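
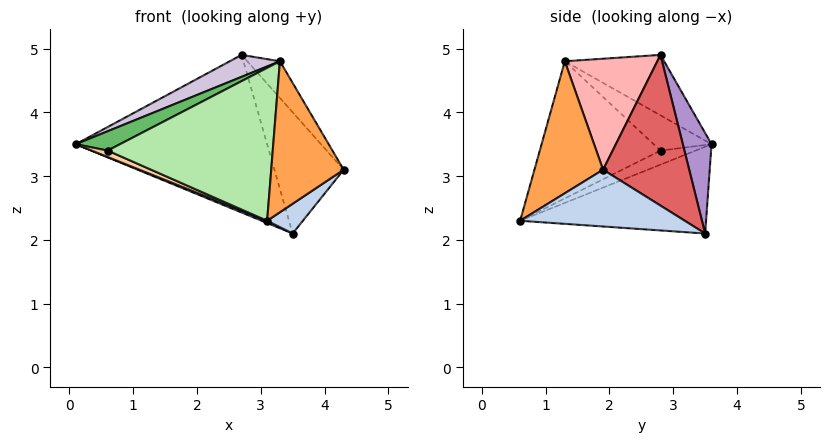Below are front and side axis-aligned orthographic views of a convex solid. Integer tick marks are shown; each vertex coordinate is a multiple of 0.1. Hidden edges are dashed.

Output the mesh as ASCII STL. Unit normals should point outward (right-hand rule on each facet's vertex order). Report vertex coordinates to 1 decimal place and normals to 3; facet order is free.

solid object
 facet normal -0.381 -0.011 -0.925
  outer loop
   vertex 3.5 3.5 2.1
   vertex 3.1 0.6 2.3
   vertex 0.1 3.6 3.5
  endloop
 endfacet
 facet normal 0.650 -0.141 -0.746
  outer loop
   vertex 3.5 3.5 2.1
   vertex 4.3 1.9 3.1
   vertex 3.1 0.6 2.3
  endloop
 endfacet
 facet normal 0.680 -0.718 0.147
  outer loop
   vertex 3.3 1.3 4.8
   vertex 3.1 0.6 2.3
   vertex 4.3 1.9 3.1
  endloop
 endfacet
 facet normal -0.571 -0.260 -0.779
  outer loop
   vertex 0.6 2.8 3.4
   vertex 0.1 3.6 3.5
   vertex 3.1 0.6 2.3
  endloop
 endfacet
 facet normal -0.596 -0.455 0.662
  outer loop
   vertex 0.6 2.8 3.4
   vertex 3.3 1.3 4.8
   vertex 0.1 3.6 3.5
  endloop
 endfacet
 facet normal -0.569 -0.779 0.264
  outer loop
   vertex 0.6 2.8 3.4
   vertex 3.1 0.6 2.3
   vertex 3.3 1.3 4.8
  endloop
 endfacet
 facet normal 0.729 0.586 0.355
  outer loop
   vertex 2.7 2.8 4.9
   vertex 4.3 1.9 3.1
   vertex 3.5 3.5 2.1
  endloop
 endfacet
 facet normal 0.783 0.276 0.558
  outer loop
   vertex 2.7 2.8 4.9
   vertex 3.3 1.3 4.8
   vertex 4.3 1.9 3.1
  endloop
 endfacet
 facet normal 0.142 0.950 0.278
  outer loop
   vertex 2.7 2.8 4.9
   vertex 3.5 3.5 2.1
   vertex 0.1 3.6 3.5
  endloop
 endfacet
 facet normal -0.519 -0.262 0.814
  outer loop
   vertex 2.7 2.8 4.9
   vertex 0.1 3.6 3.5
   vertex 3.3 1.3 4.8
  endloop
 endfacet
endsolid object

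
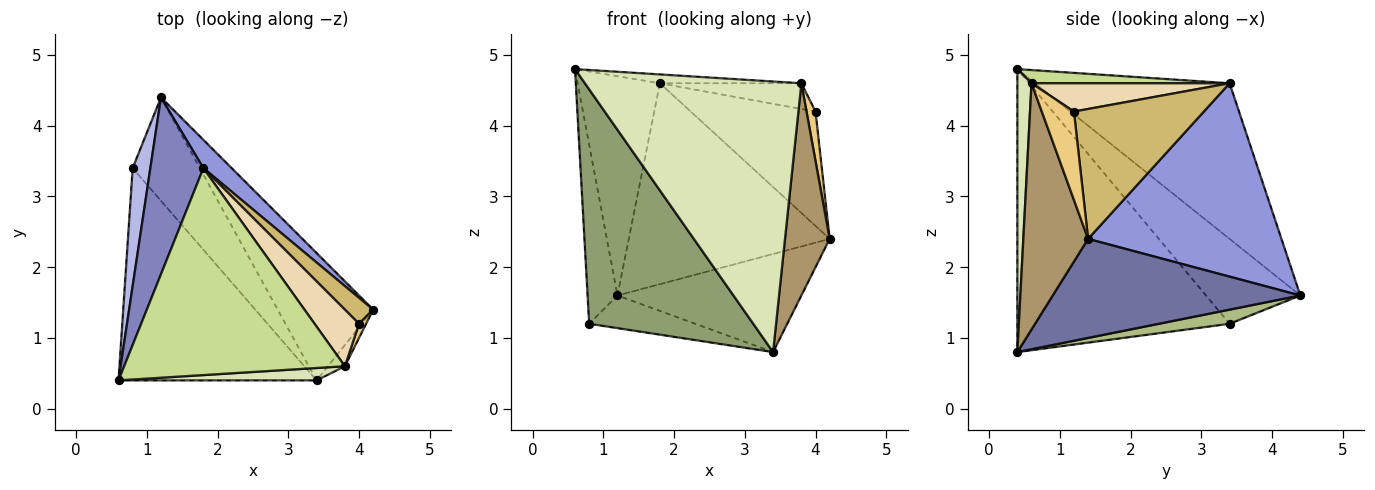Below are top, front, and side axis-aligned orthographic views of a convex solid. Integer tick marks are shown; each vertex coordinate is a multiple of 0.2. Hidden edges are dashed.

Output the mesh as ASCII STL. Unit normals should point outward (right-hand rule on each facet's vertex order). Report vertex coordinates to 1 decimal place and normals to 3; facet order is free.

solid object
 facet normal 0.635 0.472 -0.612
  outer loop
   vertex 3.4 0.4 0.8
   vertex 1.2 4.4 1.6
   vertex 4.2 1.4 2.4
  endloop
 endfacet
 facet normal -0.879 0.371 0.300
  outer loop
   vertex 1.8 3.4 4.6
   vertex 1.2 4.4 1.6
   vertex 0.6 0.4 4.8
  endloop
 endfacet
 facet normal 0.690 0.717 0.101
  outer loop
   vertex 1.8 3.4 4.6
   vertex 4.2 1.4 2.4
   vertex 1.2 4.4 1.6
  endloop
 endfacet
 facet normal -0.935 0.296 0.195
  outer loop
   vertex 0.8 3.4 1.2
   vertex 0.6 0.4 4.8
   vertex 1.2 4.4 1.6
  endloop
 endfacet
 facet normal -0.692 -0.535 -0.484
  outer loop
   vertex 0.8 3.4 1.2
   vertex 3.4 0.4 0.8
   vertex 0.6 0.4 4.8
  endloop
 endfacet
 facet normal 0.197 0.295 -0.935
  outer loop
   vertex 0.8 3.4 1.2
   vertex 1.2 4.4 1.6
   vertex 3.4 0.4 0.8
  endloop
 endfacet
 facet normal 0.060 0.043 0.997
  outer loop
   vertex 3.8 0.6 4.6
   vertex 1.8 3.4 4.6
   vertex 0.6 0.4 4.8
  endloop
 endfacet
 facet normal 0.065 -0.997 0.046
  outer loop
   vertex 3.8 0.6 4.6
   vertex 0.6 0.4 4.8
   vertex 3.4 0.4 0.8
  endloop
 endfacet
 facet normal 0.822 -0.567 -0.057
  outer loop
   vertex 3.8 0.6 4.6
   vertex 3.4 0.4 0.8
   vertex 4.2 1.4 2.4
  endloop
 endfacet
 facet normal 0.713 0.684 0.155
  outer loop
   vertex 4.0 1.2 4.2
   vertex 4.2 1.4 2.4
   vertex 1.8 3.4 4.6
  endloop
 endfacet
 facet normal 0.960 -0.269 0.077
  outer loop
   vertex 4.0 1.2 4.2
   vertex 3.8 0.6 4.6
   vertex 4.2 1.4 2.4
  endloop
 endfacet
 facet normal 0.501 0.358 0.788
  outer loop
   vertex 4.0 1.2 4.2
   vertex 1.8 3.4 4.6
   vertex 3.8 0.6 4.6
  endloop
 endfacet
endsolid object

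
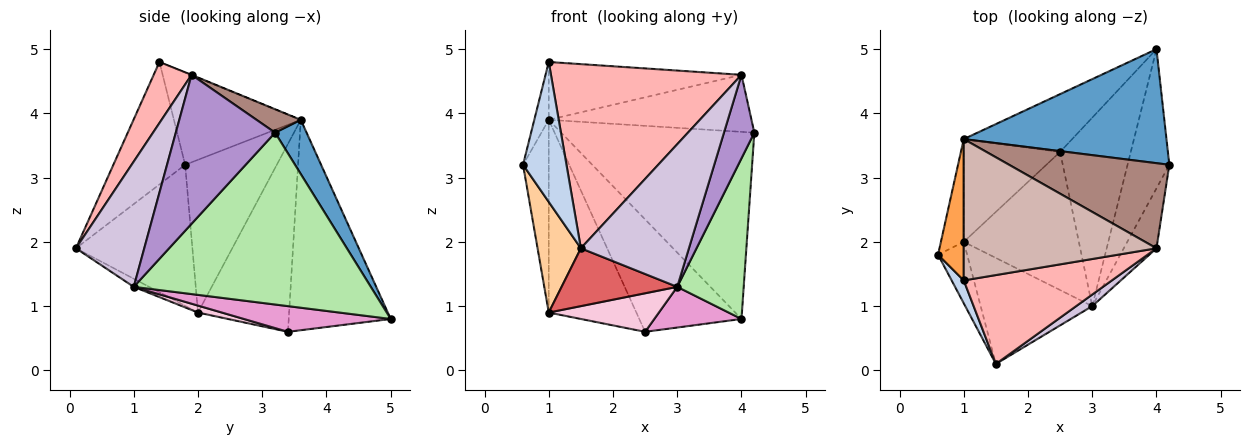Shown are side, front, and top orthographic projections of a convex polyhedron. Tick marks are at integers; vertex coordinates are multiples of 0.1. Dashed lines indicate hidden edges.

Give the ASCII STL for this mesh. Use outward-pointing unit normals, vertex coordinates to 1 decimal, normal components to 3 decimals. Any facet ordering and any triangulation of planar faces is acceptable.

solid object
 facet normal 0.138 0.846 0.515
  outer loop
   vertex 1.0 3.6 3.9
   vertex 4.2 3.2 3.7
   vertex 4.0 5.0 0.8
  endloop
 endfacet
 facet normal -0.853 -0.516 0.084
  outer loop
   vertex 1.0 1.4 4.8
   vertex 0.6 1.8 3.2
   vertex 1.5 0.1 1.9
  endloop
 endfacet
 facet normal -0.958 0.109 0.267
  outer loop
   vertex 1.0 1.4 4.8
   vertex 1.0 3.6 3.9
   vertex 0.6 1.8 3.2
  endloop
 endfacet
 facet normal -0.920 -0.342 -0.190
  outer loop
   vertex 1.0 2.0 0.9
   vertex 1.5 0.1 1.9
   vertex 0.6 1.8 3.2
  endloop
 endfacet
 facet normal -0.953 0.267 -0.143
  outer loop
   vertex 1.0 2.0 0.9
   vertex 0.6 1.8 3.2
   vertex 1.0 3.6 3.9
  endloop
 endfacet
 facet normal 0.938 -0.263 -0.228
  outer loop
   vertex 3.0 1.0 1.3
   vertex 4.0 5.0 0.8
   vertex 4.2 3.2 3.7
  endloop
 endfacet
 facet normal -0.064 -0.478 -0.876
  outer loop
   vertex 3.0 1.0 1.3
   vertex 1.5 0.1 1.9
   vertex 1.0 2.0 0.9
  endloop
 endfacet
 facet normal 0.176 -0.887 0.428
  outer loop
   vertex 4.0 1.9 4.6
   vertex 1.0 1.4 4.8
   vertex 1.5 0.1 1.9
  endloop
 endfacet
 facet normal 0.936 -0.286 -0.206
  outer loop
   vertex 4.0 1.9 4.6
   vertex 3.0 1.0 1.3
   vertex 4.2 3.2 3.7
  endloop
 endfacet
 facet normal 0.533 -0.843 0.068
  outer loop
   vertex 4.0 1.9 4.6
   vertex 1.5 0.1 1.9
   vertex 3.0 1.0 1.3
  endloop
 endfacet
 facet normal 0.121 0.552 0.825
  outer loop
   vertex 4.0 1.9 4.6
   vertex 4.2 3.2 3.7
   vertex 1.0 3.6 3.9
  endloop
 endfacet
 facet normal -0.001 0.379 0.926
  outer loop
   vertex 4.0 1.9 4.6
   vertex 1.0 3.6 3.9
   vertex 1.0 1.4 4.8
  endloop
 endfacet
 facet normal 0.335 -0.199 -0.921
  outer loop
   vertex 2.5 3.4 0.6
   vertex 4.0 5.0 0.8
   vertex 3.0 1.0 1.3
  endloop
 endfacet
 facet normal 0.058 -0.268 -0.962
  outer loop
   vertex 2.5 3.4 0.6
   vertex 3.0 1.0 1.3
   vertex 1.0 2.0 0.9
  endloop
 endfacet
 facet normal -0.664 0.665 -0.342
  outer loop
   vertex 2.5 3.4 0.6
   vertex 1.0 3.6 3.9
   vertex 4.0 5.0 0.8
  endloop
 endfacet
 facet normal -0.676 0.650 -0.347
  outer loop
   vertex 2.5 3.4 0.6
   vertex 1.0 2.0 0.9
   vertex 1.0 3.6 3.9
  endloop
 endfacet
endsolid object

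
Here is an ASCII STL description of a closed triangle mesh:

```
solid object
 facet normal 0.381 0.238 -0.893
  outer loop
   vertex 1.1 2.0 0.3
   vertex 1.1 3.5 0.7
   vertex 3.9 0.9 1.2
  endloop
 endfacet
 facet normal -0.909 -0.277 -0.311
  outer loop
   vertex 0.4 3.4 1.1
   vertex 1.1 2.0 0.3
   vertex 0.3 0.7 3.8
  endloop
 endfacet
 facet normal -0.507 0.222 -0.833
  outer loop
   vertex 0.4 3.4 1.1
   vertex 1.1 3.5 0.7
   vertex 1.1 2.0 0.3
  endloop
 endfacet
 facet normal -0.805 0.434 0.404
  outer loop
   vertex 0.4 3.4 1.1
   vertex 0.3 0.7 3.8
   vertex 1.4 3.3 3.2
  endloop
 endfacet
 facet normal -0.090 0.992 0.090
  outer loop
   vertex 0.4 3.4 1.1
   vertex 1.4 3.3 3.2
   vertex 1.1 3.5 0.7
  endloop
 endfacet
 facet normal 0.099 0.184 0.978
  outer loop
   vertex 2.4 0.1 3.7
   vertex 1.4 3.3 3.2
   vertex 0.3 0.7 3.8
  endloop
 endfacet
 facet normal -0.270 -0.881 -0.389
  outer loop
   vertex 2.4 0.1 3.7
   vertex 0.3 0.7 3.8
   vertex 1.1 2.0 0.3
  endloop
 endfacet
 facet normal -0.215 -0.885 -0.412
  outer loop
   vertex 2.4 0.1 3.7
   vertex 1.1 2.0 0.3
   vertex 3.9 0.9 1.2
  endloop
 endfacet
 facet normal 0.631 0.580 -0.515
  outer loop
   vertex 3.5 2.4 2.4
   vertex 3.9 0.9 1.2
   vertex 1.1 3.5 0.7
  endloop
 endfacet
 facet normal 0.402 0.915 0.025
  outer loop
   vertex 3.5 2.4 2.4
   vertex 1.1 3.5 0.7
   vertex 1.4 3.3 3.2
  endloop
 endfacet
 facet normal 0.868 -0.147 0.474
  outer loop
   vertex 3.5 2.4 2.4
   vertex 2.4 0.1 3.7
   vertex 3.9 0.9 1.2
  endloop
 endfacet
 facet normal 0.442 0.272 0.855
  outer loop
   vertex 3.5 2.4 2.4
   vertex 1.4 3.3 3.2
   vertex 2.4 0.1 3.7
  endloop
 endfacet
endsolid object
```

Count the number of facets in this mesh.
12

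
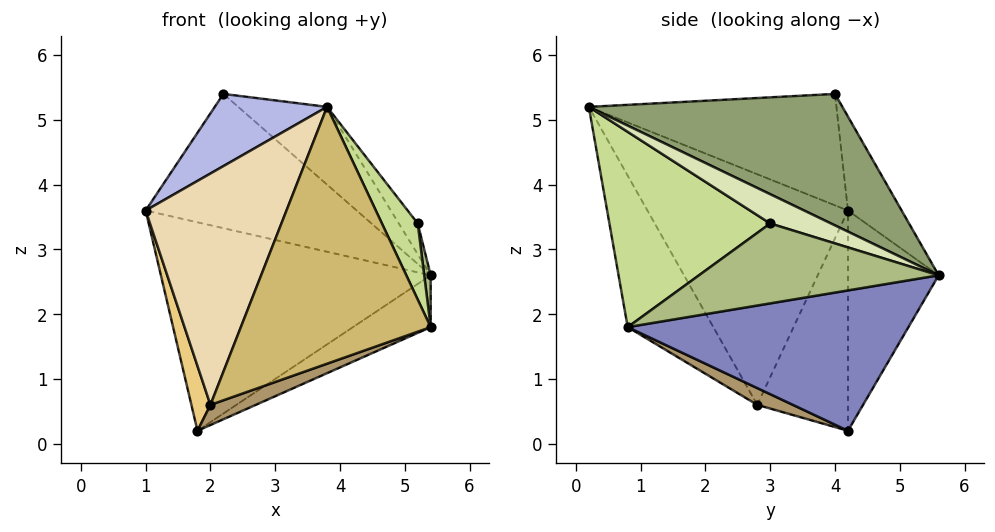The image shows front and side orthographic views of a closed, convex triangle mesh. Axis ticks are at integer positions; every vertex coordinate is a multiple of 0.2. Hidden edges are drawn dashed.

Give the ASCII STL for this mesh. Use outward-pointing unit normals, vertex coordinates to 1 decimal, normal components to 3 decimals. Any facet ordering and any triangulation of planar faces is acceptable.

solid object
 facet normal -0.318 0.945 -0.075
  outer loop
   vertex 1.8 4.2 0.2
   vertex 1.0 4.2 3.6
   vertex 5.4 5.6 2.6
  endloop
 endfacet
 facet normal 0.510 0.141 -0.848
  outer loop
   vertex 1.8 4.2 0.2
   vertex 5.4 5.6 2.6
   vertex 5.4 0.8 1.8
  endloop
 endfacet
 facet normal -0.238 0.935 0.262
  outer loop
   vertex 2.2 4.0 5.4
   vertex 5.4 5.6 2.6
   vertex 1.0 4.2 3.6
  endloop
 endfacet
 facet normal -0.794 -0.360 0.489
  outer loop
   vertex 2.2 4.0 5.4
   vertex 1.0 4.2 3.6
   vertex 3.8 0.2 5.2
  endloop
 endfacet
 facet normal 0.585 0.205 0.785
  outer loop
   vertex 2.2 4.0 5.4
   vertex 3.8 0.2 5.2
   vertex 5.4 5.6 2.6
  endloop
 endfacet
 facet normal 0.987 -0.027 0.160
  outer loop
   vertex 5.2 3.0 3.4
   vertex 5.4 0.8 1.8
   vertex 5.4 5.6 2.6
  endloop
 endfacet
 facet normal 0.900 -0.200 0.388
  outer loop
   vertex 5.2 3.0 3.4
   vertex 3.8 0.2 5.2
   vertex 5.4 0.8 1.8
  endloop
 endfacet
 facet normal 0.610 0.190 0.770
  outer loop
   vertex 5.2 3.0 3.4
   vertex 5.4 5.6 2.6
   vertex 3.8 0.2 5.2
  endloop
 endfacet
 facet normal 0.192 -0.244 -0.951
  outer loop
   vertex 2.0 2.8 0.6
   vertex 1.8 4.2 0.2
   vertex 5.4 0.8 1.8
  endloop
 endfacet
 facet normal -0.388 -0.859 -0.334
  outer loop
   vertex 2.0 2.8 0.6
   vertex 5.4 0.8 1.8
   vertex 3.8 0.2 5.2
  endloop
 endfacet
 facet normal -0.954 -0.200 -0.224
  outer loop
   vertex 2.0 2.8 0.6
   vertex 1.0 4.2 3.6
   vertex 1.8 4.2 0.2
  endloop
 endfacet
 facet normal -0.818 -0.575 -0.005
  outer loop
   vertex 2.0 2.8 0.6
   vertex 3.8 0.2 5.2
   vertex 1.0 4.2 3.6
  endloop
 endfacet
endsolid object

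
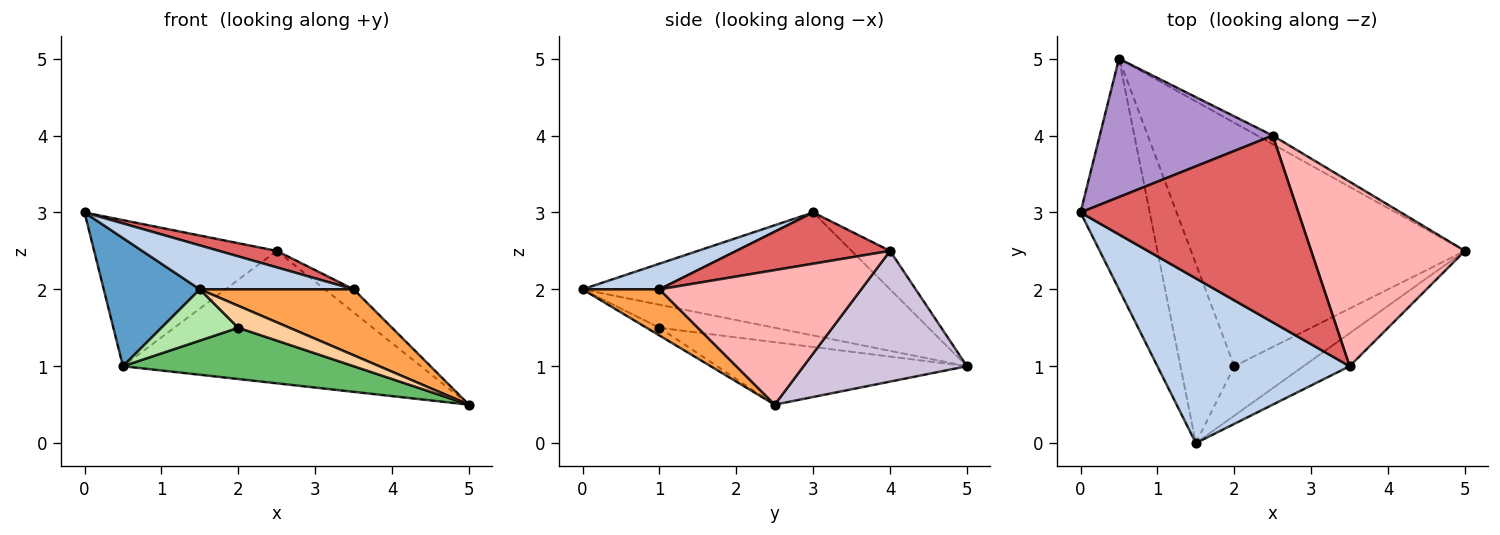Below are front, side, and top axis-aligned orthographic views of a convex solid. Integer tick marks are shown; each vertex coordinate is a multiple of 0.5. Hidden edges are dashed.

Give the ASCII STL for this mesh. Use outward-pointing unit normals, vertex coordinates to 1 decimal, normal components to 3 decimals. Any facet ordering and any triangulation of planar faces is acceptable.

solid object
 facet normal -0.841 -0.263 -0.473
  outer loop
   vertex 0.5 5.0 1.0
   vertex 1.5 0.0 2.0
   vertex 0.0 3.0 3.0
  endloop
 endfacet
 facet normal 0.128 -0.256 0.958
  outer loop
   vertex 3.5 1.0 2.0
   vertex 0.0 3.0 3.0
   vertex 1.5 0.0 2.0
  endloop
 endfacet
 facet normal 0.408 -0.816 -0.408
  outer loop
   vertex 3.5 1.0 2.0
   vertex 1.5 0.0 2.0
   vertex 5.0 2.5 0.5
  endloop
 endfacet
 facet normal -0.101 -0.404 -0.909
  outer loop
   vertex 2.0 1.0 1.5
   vertex 5.0 2.5 0.5
   vertex 1.5 0.0 2.0
  endloop
 endfacet
 facet normal -0.218 -0.201 -0.955
  outer loop
   vertex 2.0 1.0 1.5
   vertex 0.5 5.0 1.0
   vertex 5.0 2.5 0.5
  endloop
 endfacet
 facet normal -0.381 -0.254 -0.889
  outer loop
   vertex 2.0 1.0 1.5
   vertex 1.5 0.0 2.0
   vertex 0.5 5.0 1.0
  endloop
 endfacet
 facet normal 0.228 -0.086 0.970
  outer loop
   vertex 2.5 4.0 2.5
   vertex 0.0 3.0 3.0
   vertex 3.5 1.0 2.0
  endloop
 endfacet
 facet normal 0.656 0.094 0.749
  outer loop
   vertex 2.5 4.0 2.5
   vertex 3.5 1.0 2.0
   vertex 5.0 2.5 0.5
  endloop
 endfacet
 facet normal -0.151 0.718 0.680
  outer loop
   vertex 2.5 4.0 2.5
   vertex 0.5 5.0 1.0
   vertex 0.0 3.0 3.0
  endloop
 endfacet
 facet normal 0.480 0.875 -0.056
  outer loop
   vertex 2.5 4.0 2.5
   vertex 5.0 2.5 0.5
   vertex 0.5 5.0 1.0
  endloop
 endfacet
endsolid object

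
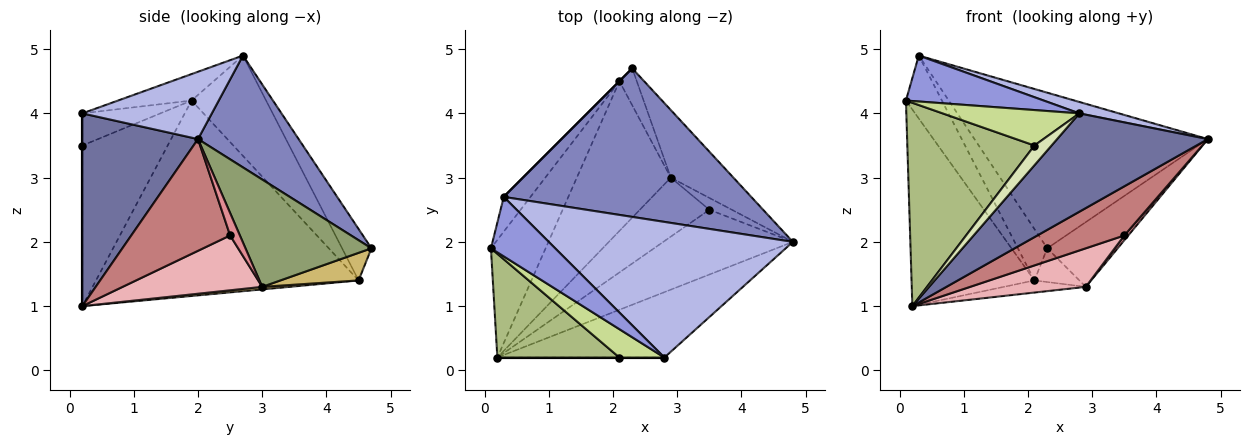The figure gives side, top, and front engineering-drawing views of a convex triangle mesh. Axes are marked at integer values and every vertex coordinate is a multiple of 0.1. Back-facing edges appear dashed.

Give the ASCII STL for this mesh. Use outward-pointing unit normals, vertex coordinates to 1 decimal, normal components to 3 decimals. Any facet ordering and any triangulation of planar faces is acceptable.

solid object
 facet normal 0.538 -0.702 -0.467
  outer loop
   vertex 2.8 0.2 4.0
   vertex 0.2 0.2 1.0
   vertex 4.8 2.0 3.6
  endloop
 endfacet
 facet normal 0.298 0.691 0.659
  outer loop
   vertex 0.3 2.7 4.9
   vertex 4.8 2.0 3.6
   vertex 2.3 4.7 1.9
  endloop
 endfacet
 facet normal -0.310 -0.581 0.753
  outer loop
   vertex 0.3 2.7 4.9
   vertex 0.1 1.9 4.2
   vertex 2.8 0.2 4.0
  endloop
 endfacet
 facet normal 0.265 -0.081 0.961
  outer loop
   vertex 0.3 2.7 4.9
   vertex 2.8 0.2 4.0
   vertex 4.8 2.0 3.6
  endloop
 endfacet
 facet normal 0.778 0.435 -0.454
  outer loop
   vertex 2.9 3.0 1.3
   vertex 2.3 4.7 1.9
   vertex 4.8 2.0 3.6
  endloop
 endfacet
 facet normal -0.513 -0.764 0.390
  outer loop
   vertex 2.1 0.2 3.5
   vertex 0.1 1.9 4.2
   vertex 0.2 0.2 1.0
  endloop
 endfacet
 facet normal -0.407 -0.714 0.570
  outer loop
   vertex 2.1 0.2 3.5
   vertex 2.8 0.2 4.0
   vertex 0.1 1.9 4.2
  endloop
 endfacet
 facet normal 0.000 -1.000 0.000
  outer loop
   vertex 2.1 0.2 3.5
   vertex 0.2 0.2 1.0
   vertex 2.8 0.2 4.0
  endloop
 endfacet
 facet normal -0.707 0.707 0.000
  outer loop
   vertex 2.1 4.5 1.4
   vertex 0.3 2.7 4.9
   vertex 2.3 4.7 1.9
  endloop
 endfacet
 facet normal 0.761 0.438 -0.479
  outer loop
   vertex 2.1 4.5 1.4
   vertex 2.3 4.7 1.9
   vertex 2.9 3.0 1.3
  endloop
 endfacet
 facet normal 0.027 0.081 -0.996
  outer loop
   vertex 2.1 4.5 1.4
   vertex 2.9 3.0 1.3
   vertex 0.2 0.2 1.0
  endloop
 endfacet
 facet normal -0.878 0.411 -0.246
  outer loop
   vertex 2.1 4.5 1.4
   vertex 0.2 0.2 1.0
   vertex 0.1 1.9 4.2
  endloop
 endfacet
 facet normal -0.876 0.423 -0.233
  outer loop
   vertex 2.1 4.5 1.4
   vertex 0.1 1.9 4.2
   vertex 0.3 2.7 4.9
  endloop
 endfacet
 facet normal 0.566 -0.498 -0.657
  outer loop
   vertex 3.5 2.5 2.1
   vertex 4.8 2.0 3.6
   vertex 0.2 0.2 1.0
  endloop
 endfacet
 facet normal 0.680 -0.272 -0.680
  outer loop
   vertex 3.5 2.5 2.1
   vertex 2.9 3.0 1.3
   vertex 4.8 2.0 3.6
  endloop
 endfacet
 facet normal 0.551 -0.456 -0.699
  outer loop
   vertex 3.5 2.5 2.1
   vertex 0.2 0.2 1.0
   vertex 2.9 3.0 1.3
  endloop
 endfacet
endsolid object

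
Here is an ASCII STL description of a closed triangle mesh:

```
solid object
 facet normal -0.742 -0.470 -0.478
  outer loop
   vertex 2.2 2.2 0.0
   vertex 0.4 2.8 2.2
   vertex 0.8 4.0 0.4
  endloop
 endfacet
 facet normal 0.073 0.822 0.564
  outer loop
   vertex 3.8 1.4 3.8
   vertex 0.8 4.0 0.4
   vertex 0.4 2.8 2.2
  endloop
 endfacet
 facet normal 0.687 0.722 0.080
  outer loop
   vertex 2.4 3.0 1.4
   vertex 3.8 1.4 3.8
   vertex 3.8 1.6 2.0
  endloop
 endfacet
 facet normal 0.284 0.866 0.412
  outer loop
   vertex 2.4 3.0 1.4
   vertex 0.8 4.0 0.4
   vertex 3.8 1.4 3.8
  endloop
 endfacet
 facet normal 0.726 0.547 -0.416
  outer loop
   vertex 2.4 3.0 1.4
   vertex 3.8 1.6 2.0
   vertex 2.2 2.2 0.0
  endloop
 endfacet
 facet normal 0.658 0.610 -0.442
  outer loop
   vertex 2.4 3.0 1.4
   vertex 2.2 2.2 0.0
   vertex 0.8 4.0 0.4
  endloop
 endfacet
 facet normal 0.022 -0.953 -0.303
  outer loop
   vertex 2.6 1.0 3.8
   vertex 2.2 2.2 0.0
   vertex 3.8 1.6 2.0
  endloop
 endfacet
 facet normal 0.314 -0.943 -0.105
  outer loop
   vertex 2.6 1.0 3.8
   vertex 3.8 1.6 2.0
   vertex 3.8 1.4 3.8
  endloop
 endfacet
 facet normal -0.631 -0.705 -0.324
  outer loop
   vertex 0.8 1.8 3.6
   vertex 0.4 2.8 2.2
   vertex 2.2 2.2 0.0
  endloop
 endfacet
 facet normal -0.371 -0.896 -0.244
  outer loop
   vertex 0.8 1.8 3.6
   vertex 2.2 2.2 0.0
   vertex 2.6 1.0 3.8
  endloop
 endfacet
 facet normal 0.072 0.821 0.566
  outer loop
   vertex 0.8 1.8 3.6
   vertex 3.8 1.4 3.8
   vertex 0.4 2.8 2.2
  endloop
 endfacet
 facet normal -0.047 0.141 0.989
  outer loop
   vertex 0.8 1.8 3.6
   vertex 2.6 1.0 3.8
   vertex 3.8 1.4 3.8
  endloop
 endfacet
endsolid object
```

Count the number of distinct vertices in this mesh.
8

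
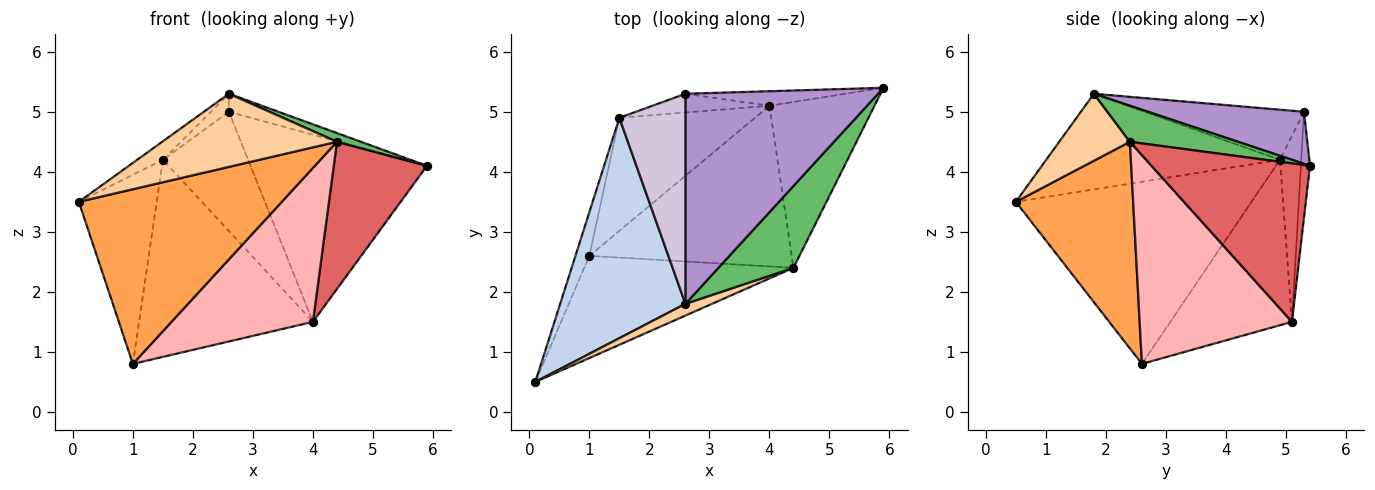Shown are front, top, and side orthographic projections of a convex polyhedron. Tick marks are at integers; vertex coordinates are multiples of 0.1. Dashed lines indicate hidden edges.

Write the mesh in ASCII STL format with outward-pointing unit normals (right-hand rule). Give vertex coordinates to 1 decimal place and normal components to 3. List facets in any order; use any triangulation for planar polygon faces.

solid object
 facet normal -0.947 0.313 -0.072
  outer loop
   vertex 1.5 4.9 4.2
   vertex 1.0 2.6 0.8
   vertex 0.1 0.5 3.5
  endloop
 endfacet
 facet normal -0.606 0.067 0.793
  outer loop
   vertex 1.5 4.9 4.2
   vertex 0.1 0.5 3.5
   vertex 2.6 1.8 5.3
  endloop
 endfacet
 facet normal 0.446 -0.772 -0.452
  outer loop
   vertex 4.4 2.4 4.5
   vertex 0.1 0.5 3.5
   vertex 1.0 2.6 0.8
  endloop
 endfacet
 facet normal 0.371 -0.917 0.147
  outer loop
   vertex 4.4 2.4 4.5
   vertex 2.6 1.8 5.3
   vertex 0.1 0.5 3.5
  endloop
 endfacet
 facet normal 0.431 -0.096 0.897
  outer loop
   vertex 4.4 2.4 4.5
   vertex 5.9 5.4 4.1
   vertex 2.6 1.8 5.3
  endloop
 endfacet
 facet normal -0.519 0.742 -0.425
  outer loop
   vertex 4.0 5.1 1.5
   vertex 1.0 2.6 0.8
   vertex 1.5 4.9 4.2
  endloop
 endfacet
 facet normal 0.748 -0.440 -0.496
  outer loop
   vertex 4.0 5.1 1.5
   vertex 5.9 5.4 4.1
   vertex 4.4 2.4 4.5
  endloop
 endfacet
 facet normal 0.597 -0.555 -0.579
  outer loop
   vertex 4.0 5.1 1.5
   vertex 4.4 2.4 4.5
   vertex 1.0 2.6 0.8
  endloop
 endfacet
 facet normal 0.260 0.082 0.962
  outer loop
   vertex 2.6 5.3 5.0
   vertex 2.6 1.8 5.3
   vertex 5.9 5.4 4.1
  endloop
 endfacet
 facet normal -0.603 0.068 0.795
  outer loop
   vertex 2.6 5.3 5.0
   vertex 1.5 4.9 4.2
   vertex 2.6 1.8 5.3
  endloop
 endfacet
 facet normal -0.051 0.996 -0.077
  outer loop
   vertex 2.6 5.3 5.0
   vertex 5.9 5.4 4.1
   vertex 4.0 5.1 1.5
  endloop
 endfacet
 facet normal -0.239 0.959 -0.151
  outer loop
   vertex 2.6 5.3 5.0
   vertex 4.0 5.1 1.5
   vertex 1.5 4.9 4.2
  endloop
 endfacet
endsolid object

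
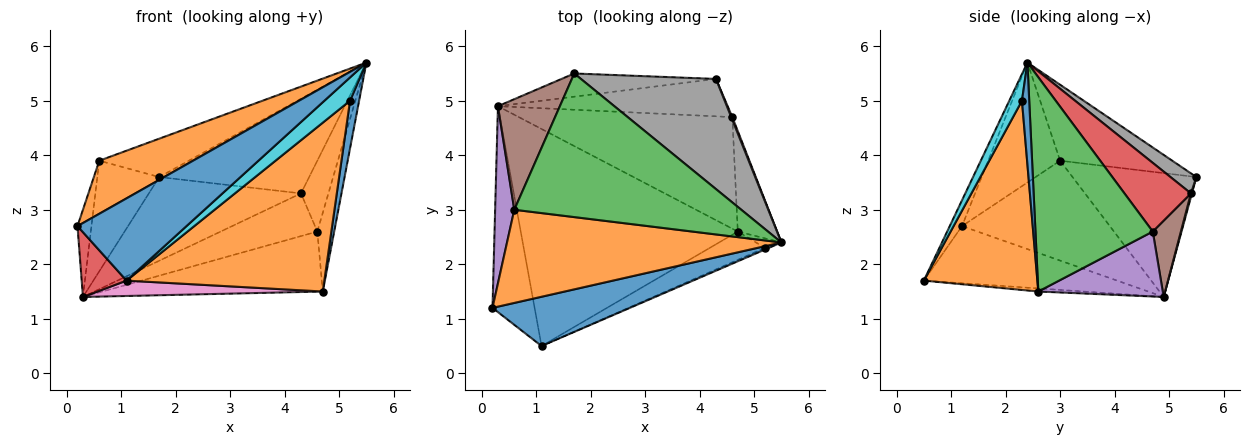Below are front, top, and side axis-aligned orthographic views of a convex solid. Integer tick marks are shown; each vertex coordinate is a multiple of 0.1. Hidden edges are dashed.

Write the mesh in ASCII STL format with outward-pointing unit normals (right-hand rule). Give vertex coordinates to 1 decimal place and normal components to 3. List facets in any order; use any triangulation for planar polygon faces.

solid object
 facet normal -0.096 -0.854 0.511
  outer loop
   vertex 1.1 0.5 1.7
   vertex 5.5 2.4 5.7
   vertex 0.2 1.2 2.7
  endloop
 endfacet
 facet normal -0.355 -0.463 0.812
  outer loop
   vertex 0.6 3.0 3.9
   vertex 0.2 1.2 2.7
   vertex 5.5 2.4 5.7
  endloop
 endfacet
 facet normal -0.308 0.246 0.919
  outer loop
   vertex 0.6 3.0 3.9
   vertex 5.5 2.4 5.7
   vertex 1.7 5.5 3.6
  endloop
 endfacet
 facet normal -0.791 -0.184 -0.583
  outer loop
   vertex 0.3 4.9 1.4
   vertex 1.1 0.5 1.7
   vertex 0.2 1.2 2.7
  endloop
 endfacet
 facet normal -0.978 0.092 0.188
  outer loop
   vertex 0.3 4.9 1.4
   vertex 0.2 1.2 2.7
   vertex 0.6 3.0 3.9
  endloop
 endfacet
 facet normal -0.816 0.408 0.408
  outer loop
   vertex 0.3 4.9 1.4
   vertex 0.6 3.0 3.9
   vertex 1.7 5.5 3.6
  endloop
 endfacet
 facet normal -0.014 -0.071 -0.997
  outer loop
   vertex 0.3 4.9 1.4
   vertex 4.7 2.6 1.5
   vertex 1.1 0.5 1.7
  endloop
 endfacet
 facet normal 0.112 0.648 0.754
  outer loop
   vertex 4.3 5.4 3.3
   vertex 1.7 5.5 3.6
   vertex 5.5 2.4 5.7
  endloop
 endfacet
 facet normal 0.006 0.964 -0.267
  outer loop
   vertex 4.3 5.4 3.3
   vertex 0.3 4.9 1.4
   vertex 1.7 5.5 3.6
  endloop
 endfacet
 facet normal 0.443 -0.895 -0.062
  outer loop
   vertex 5.2 2.3 5.0
   vertex 5.5 2.4 5.7
   vertex 1.1 0.5 1.7
  endloop
 endfacet
 facet normal 0.617 -0.772 -0.154
  outer loop
   vertex 5.2 2.3 5.0
   vertex 4.7 2.6 1.5
   vertex 5.5 2.4 5.7
  endloop
 endfacet
 facet normal 0.493 -0.858 -0.144
  outer loop
   vertex 5.2 2.3 5.0
   vertex 1.1 0.5 1.7
   vertex 4.7 2.6 1.5
  endloop
 endfacet
 facet normal 0.974 0.140 -0.179
  outer loop
   vertex 4.6 4.7 2.6
   vertex 5.5 2.4 5.7
   vertex 4.7 2.6 1.5
  endloop
 endfacet
 facet normal 0.924 0.381 0.015
  outer loop
   vertex 4.6 4.7 2.6
   vertex 4.3 5.4 3.3
   vertex 5.5 2.4 5.7
  endloop
 endfacet
 facet normal 0.259 0.458 -0.851
  outer loop
   vertex 4.6 4.7 2.6
   vertex 4.7 2.6 1.5
   vertex 0.3 4.9 1.4
  endloop
 endfacet
 facet normal 0.214 0.735 -0.643
  outer loop
   vertex 4.6 4.7 2.6
   vertex 0.3 4.9 1.4
   vertex 4.3 5.4 3.3
  endloop
 endfacet
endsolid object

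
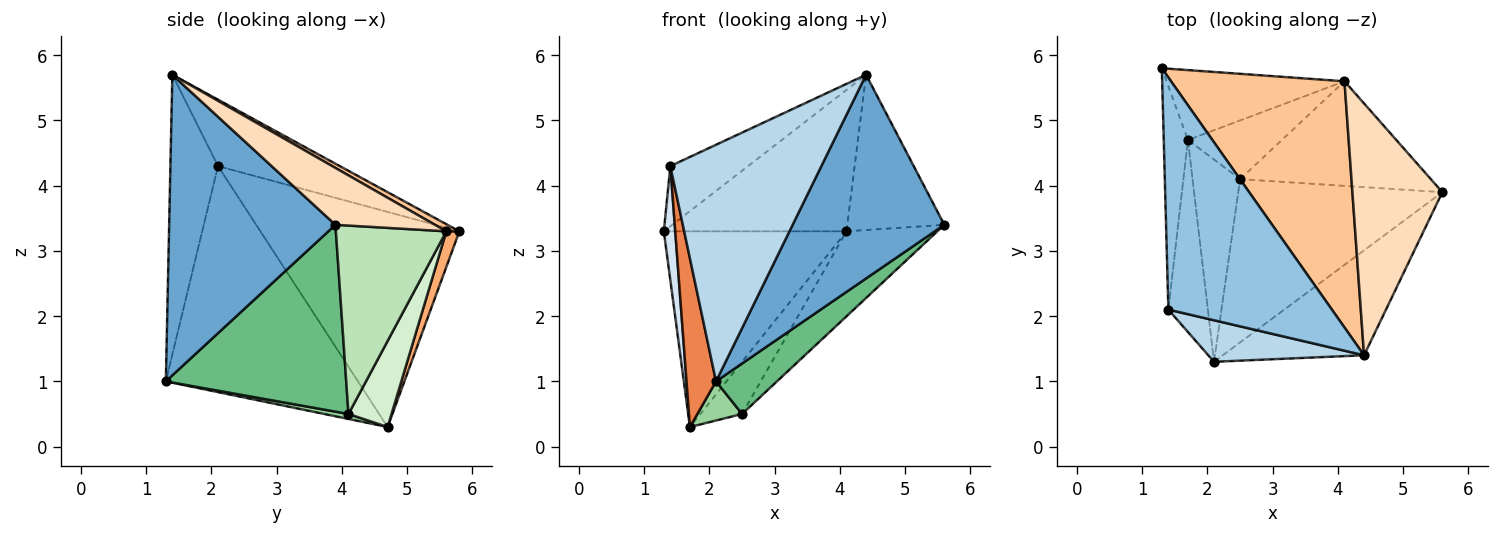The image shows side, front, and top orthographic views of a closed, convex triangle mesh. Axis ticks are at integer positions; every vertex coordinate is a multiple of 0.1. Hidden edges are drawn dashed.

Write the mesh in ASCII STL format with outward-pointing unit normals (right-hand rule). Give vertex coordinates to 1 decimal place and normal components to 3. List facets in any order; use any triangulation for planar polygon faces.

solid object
 facet normal 0.698 -0.637 -0.328
  outer loop
   vertex 4.4 1.4 5.7
   vertex 2.1 1.3 1.0
   vertex 5.6 3.9 3.4
  endloop
 endfacet
 facet normal -0.366 0.234 0.901
  outer loop
   vertex 1.4 2.1 4.3
   vertex 4.4 1.4 5.7
   vertex 1.3 5.8 3.3
  endloop
 endfacet
 facet normal -0.297 -0.941 0.165
  outer loop
   vertex 1.4 2.1 4.3
   vertex 2.1 1.3 1.0
   vertex 4.4 1.4 5.7
  endloop
 endfacet
 facet normal -0.992 -0.057 -0.111
  outer loop
   vertex 1.4 2.1 4.3
   vertex 1.3 5.8 3.3
   vertex 1.7 4.7 0.3
  endloop
 endfacet
 facet normal -0.974 -0.150 -0.170
  outer loop
   vertex 1.4 2.1 4.3
   vertex 1.7 4.7 0.3
   vertex 2.1 1.3 1.0
  endloop
 endfacet
 facet normal 0.067 0.940 -0.336
  outer loop
   vertex 4.1 5.6 3.3
   vertex 1.7 4.7 0.3
   vertex 1.3 5.8 3.3
  endloop
 endfacet
 facet normal 0.036 0.498 0.867
  outer loop
   vertex 4.1 5.6 3.3
   vertex 1.3 5.8 3.3
   vertex 4.4 1.4 5.7
  endloop
 endfacet
 facet normal 0.474 0.462 0.750
  outer loop
   vertex 4.1 5.6 3.3
   vertex 4.4 1.4 5.7
   vertex 5.6 3.9 3.4
  endloop
 endfacet
 facet normal 0.658 -0.222 -0.719
  outer loop
   vertex 2.5 4.1 0.5
   vertex 5.6 3.9 3.4
   vertex 2.1 1.3 1.0
  endloop
 endfacet
 facet normal 0.102 -0.189 -0.977
  outer loop
   vertex 2.5 4.1 0.5
   vertex 2.1 1.3 1.0
   vertex 1.7 4.7 0.3
  endloop
 endfacet
 facet normal 0.608 0.501 -0.616
  outer loop
   vertex 2.5 4.1 0.5
   vertex 4.1 5.6 3.3
   vertex 5.6 3.9 3.4
  endloop
 endfacet
 facet normal 0.565 0.548 -0.617
  outer loop
   vertex 2.5 4.1 0.5
   vertex 1.7 4.7 0.3
   vertex 4.1 5.6 3.3
  endloop
 endfacet
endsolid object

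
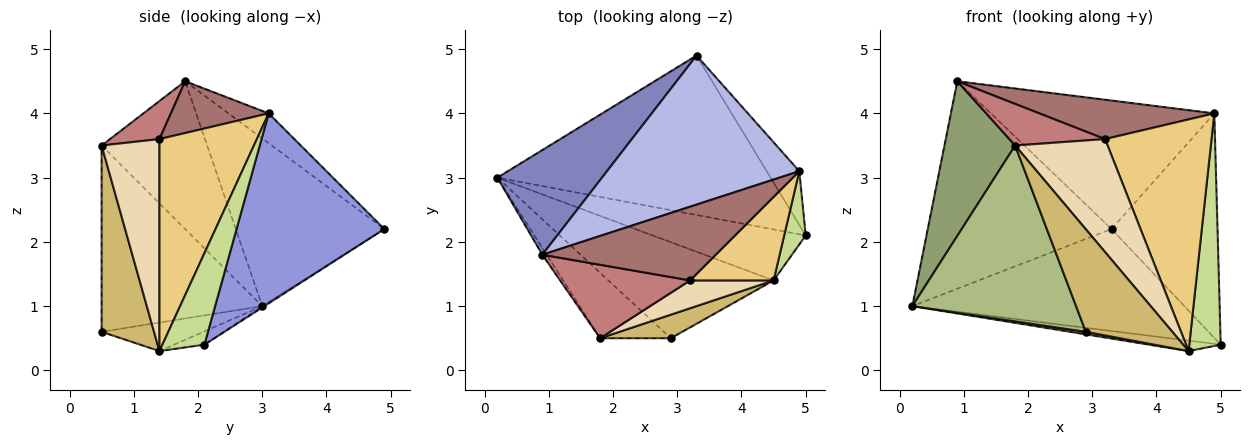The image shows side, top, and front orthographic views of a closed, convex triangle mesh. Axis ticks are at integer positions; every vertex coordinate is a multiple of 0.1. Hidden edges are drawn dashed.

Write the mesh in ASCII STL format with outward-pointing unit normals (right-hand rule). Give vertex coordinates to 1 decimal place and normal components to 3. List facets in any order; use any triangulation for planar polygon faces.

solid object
 facet normal -0.004 0.539 -0.842
  outer loop
   vertex 3.3 4.9 2.2
   vertex 5.0 2.1 0.4
   vertex 0.2 3.0 1.0
  endloop
 endfacet
 facet normal -0.585 0.724 0.365
  outer loop
   vertex 0.9 1.8 4.5
   vertex 3.3 4.9 2.2
   vertex 0.2 3.0 1.0
  endloop
 endfacet
 facet normal 0.805 0.577 -0.138
  outer loop
   vertex 4.9 3.1 4.0
   vertex 5.0 2.1 0.4
   vertex 3.3 4.9 2.2
  endloop
 endfacet
 facet normal -0.117 0.648 0.752
  outer loop
   vertex 4.9 3.1 4.0
   vertex 3.3 4.9 2.2
   vertex 0.9 1.8 4.5
  endloop
 endfacet
 facet normal -0.831 -0.556 -0.025
  outer loop
   vertex 1.8 0.5 3.5
   vertex 0.9 1.8 4.5
   vertex 0.2 3.0 1.0
  endloop
 endfacet
 facet normal -0.677 -0.690 -0.257
  outer loop
   vertex 1.8 0.5 3.5
   vertex 0.2 3.0 1.0
   vertex 2.9 0.5 0.6
  endloop
 endfacet
 facet normal 0.787 -0.589 0.185
  outer loop
   vertex 4.5 1.4 0.3
   vertex 5.0 2.1 0.4
   vertex 4.9 3.1 4.0
  endloop
 endfacet
 facet normal -0.085 0.200 -0.976
  outer loop
   vertex 4.5 1.4 0.3
   vertex 0.2 3.0 1.0
   vertex 5.0 2.1 0.4
  endloop
 endfacet
 facet normal -0.170 -0.026 -0.985
  outer loop
   vertex 4.5 1.4 0.3
   vertex 2.9 0.5 0.6
   vertex 0.2 3.0 1.0
  endloop
 endfacet
 facet normal 0.508 -0.839 0.193
  outer loop
   vertex 4.5 1.4 0.3
   vertex 1.8 0.5 3.5
   vertex 2.9 0.5 0.6
  endloop
 endfacet
 facet normal 0.652 -0.713 0.257
  outer loop
   vertex 3.2 1.4 3.6
   vertex 4.5 1.4 0.3
   vertex 4.9 3.1 4.0
  endloop
 endfacet
 facet normal 0.519 -0.830 0.204
  outer loop
   vertex 3.2 1.4 3.6
   vertex 1.8 0.5 3.5
   vertex 4.5 1.4 0.3
  endloop
 endfacet
 facet normal 0.255 -0.455 0.853
  outer loop
   vertex 3.2 1.4 3.6
   vertex 4.9 3.1 4.0
   vertex 0.9 1.8 4.5
  endloop
 endfacet
 facet normal 0.247 -0.478 0.843
  outer loop
   vertex 3.2 1.4 3.6
   vertex 0.9 1.8 4.5
   vertex 1.8 0.5 3.5
  endloop
 endfacet
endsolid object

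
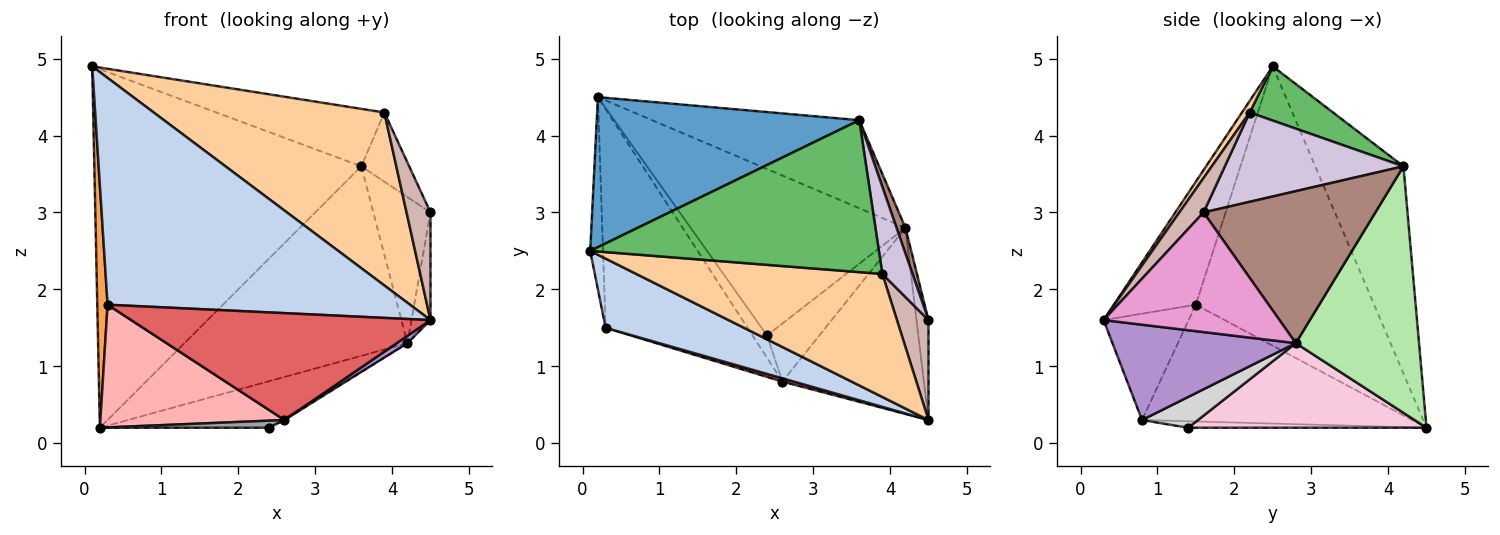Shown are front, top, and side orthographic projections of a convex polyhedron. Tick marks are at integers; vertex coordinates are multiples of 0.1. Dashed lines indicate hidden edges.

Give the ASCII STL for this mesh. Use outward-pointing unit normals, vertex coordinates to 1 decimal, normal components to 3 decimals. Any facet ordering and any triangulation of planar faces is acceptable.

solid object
 facet normal -0.291 0.882 0.369
  outer loop
   vertex 3.6 4.2 3.6
   vertex 0.2 4.5 0.2
   vertex 0.1 2.5 4.9
  endloop
 endfacet
 facet normal -0.251 -0.926 0.282
  outer loop
   vertex 0.3 1.5 1.8
   vertex 4.5 0.3 1.6
   vertex 0.1 2.5 4.9
  endloop
 endfacet
 facet normal -0.997 -0.058 -0.046
  outer loop
   vertex 0.3 1.5 1.8
   vertex 0.1 2.5 4.9
   vertex 0.2 4.5 0.2
  endloop
 endfacet
 facet normal 0.027 -0.815 0.579
  outer loop
   vertex 3.9 2.2 4.3
   vertex 0.1 2.5 4.9
   vertex 4.5 0.3 1.6
  endloop
 endfacet
 facet normal 0.173 0.348 0.921
  outer loop
   vertex 3.9 2.2 4.3
   vertex 3.6 4.2 3.6
   vertex 0.1 2.5 4.9
  endloop
 endfacet
 facet normal 0.448 0.811 -0.377
  outer loop
   vertex 4.2 2.8 1.3
   vertex 0.2 4.5 0.2
   vertex 3.6 4.2 3.6
  endloop
 endfacet
 facet normal -0.273 -0.961 0.030
  outer loop
   vertex 2.6 0.8 0.3
   vertex 4.5 0.3 1.6
   vertex 0.3 1.5 1.8
  endloop
 endfacet
 facet normal -0.583 -0.397 -0.709
  outer loop
   vertex 2.6 0.8 0.3
   vertex 0.3 1.5 1.8
   vertex 0.2 4.5 0.2
  endloop
 endfacet
 facet normal 0.559 -0.032 -0.829
  outer loop
   vertex 2.6 0.8 0.3
   vertex 4.2 2.8 1.3
   vertex 4.5 0.3 1.6
  endloop
 endfacet
 facet normal 0.918 0.246 0.310
  outer loop
   vertex 4.5 1.6 3.0
   vertex 3.6 4.2 3.6
   vertex 3.9 2.2 4.3
  endloop
 endfacet
 facet normal 0.947 0.315 0.055
  outer loop
   vertex 4.5 1.6 3.0
   vertex 4.2 2.8 1.3
   vertex 3.6 4.2 3.6
  endloop
 endfacet
 facet normal 0.596 -0.589 0.547
  outer loop
   vertex 4.5 1.6 3.0
   vertex 3.9 2.2 4.3
   vertex 4.5 0.3 1.6
  endloop
 endfacet
 facet normal 0.989 0.107 -0.099
  outer loop
   vertex 4.5 1.6 3.0
   vertex 4.5 0.3 1.6
   vertex 4.2 2.8 1.3
  endloop
 endfacet
 facet normal 0.355 0.252 -0.901
  outer loop
   vertex 2.4 1.4 0.2
   vertex 0.2 4.5 0.2
   vertex 4.2 2.8 1.3
  endloop
 endfacet
 facet normal -0.389 -0.276 -0.879
  outer loop
   vertex 2.4 1.4 0.2
   vertex 2.6 0.8 0.3
   vertex 0.2 4.5 0.2
  endloop
 endfacet
 facet normal 0.507 0.025 -0.862
  outer loop
   vertex 2.4 1.4 0.2
   vertex 4.2 2.8 1.3
   vertex 2.6 0.8 0.3
  endloop
 endfacet
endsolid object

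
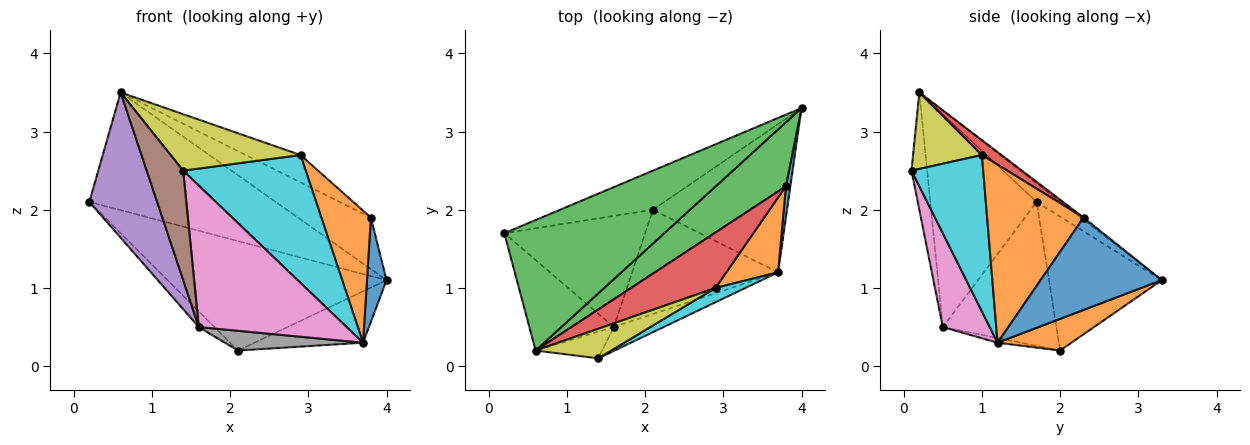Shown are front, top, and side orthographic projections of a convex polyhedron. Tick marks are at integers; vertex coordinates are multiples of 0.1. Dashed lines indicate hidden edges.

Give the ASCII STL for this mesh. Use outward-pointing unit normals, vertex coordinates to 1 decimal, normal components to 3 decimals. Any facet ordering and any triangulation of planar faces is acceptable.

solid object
 facet normal -0.436 0.847 -0.303
  outer loop
   vertex 2.1 2.0 0.2
   vertex 0.2 1.7 2.1
   vertex 4.0 3.3 1.1
  endloop
 endfacet
 facet normal 0.218 0.320 -0.922
  outer loop
   vertex 3.7 1.2 0.3
   vertex 2.1 2.0 0.2
   vertex 4.0 3.3 1.1
  endloop
 endfacet
 facet normal -0.086 0.667 0.740
  outer loop
   vertex 0.6 0.2 3.5
   vertex 4.0 3.3 1.1
   vertex 0.2 1.7 2.1
  endloop
 endfacet
 facet normal -0.711 0.098 -0.696
  outer loop
   vertex 1.6 0.5 0.5
   vertex 0.2 1.7 2.1
   vertex 2.1 2.0 0.2
  endloop
 endfacet
 facet normal -0.800 -0.510 -0.318
  outer loop
   vertex 1.6 0.5 0.5
   vertex 0.6 0.2 3.5
   vertex 0.2 1.7 2.1
  endloop
 endfacet
 facet normal -0.384 -0.897 -0.218
  outer loop
   vertex 1.6 0.5 0.5
   vertex 1.4 0.1 2.5
   vertex 0.6 0.2 3.5
  endloop
 endfacet
 facet normal 0.299 -0.941 -0.158
  outer loop
   vertex 1.6 0.5 0.5
   vertex 3.7 1.2 0.3
   vertex 1.4 0.1 2.5
  endloop
 endfacet
 facet normal -0.032 -0.186 -0.982
  outer loop
   vertex 1.6 0.5 0.5
   vertex 2.1 2.0 0.2
   vertex 3.7 1.2 0.3
  endloop
 endfacet
 facet normal 0.425 -0.802 0.420
  outer loop
   vertex 2.9 1.0 2.7
   vertex 0.6 0.2 3.5
   vertex 1.4 0.1 2.5
  endloop
 endfacet
 facet normal 0.503 -0.859 0.096
  outer loop
   vertex 2.9 1.0 2.7
   vertex 1.4 0.1 2.5
   vertex 3.7 1.2 0.3
  endloop
 endfacet
 facet normal 0.986 -0.159 0.048
  outer loop
   vertex 3.8 2.3 1.9
   vertex 3.7 1.2 0.3
   vertex 4.0 3.3 1.1
  endloop
 endfacet
 facet normal 0.861 -0.442 0.250
  outer loop
   vertex 3.8 2.3 1.9
   vertex 2.9 1.0 2.7
   vertex 3.7 1.2 0.3
  endloop
 endfacet
 facet normal -0.022 0.627 0.778
  outer loop
   vertex 3.8 2.3 1.9
   vertex 4.0 3.3 1.1
   vertex 0.6 0.2 3.5
  endloop
 endfacet
 facet normal 0.156 0.437 0.886
  outer loop
   vertex 3.8 2.3 1.9
   vertex 0.6 0.2 3.5
   vertex 2.9 1.0 2.7
  endloop
 endfacet
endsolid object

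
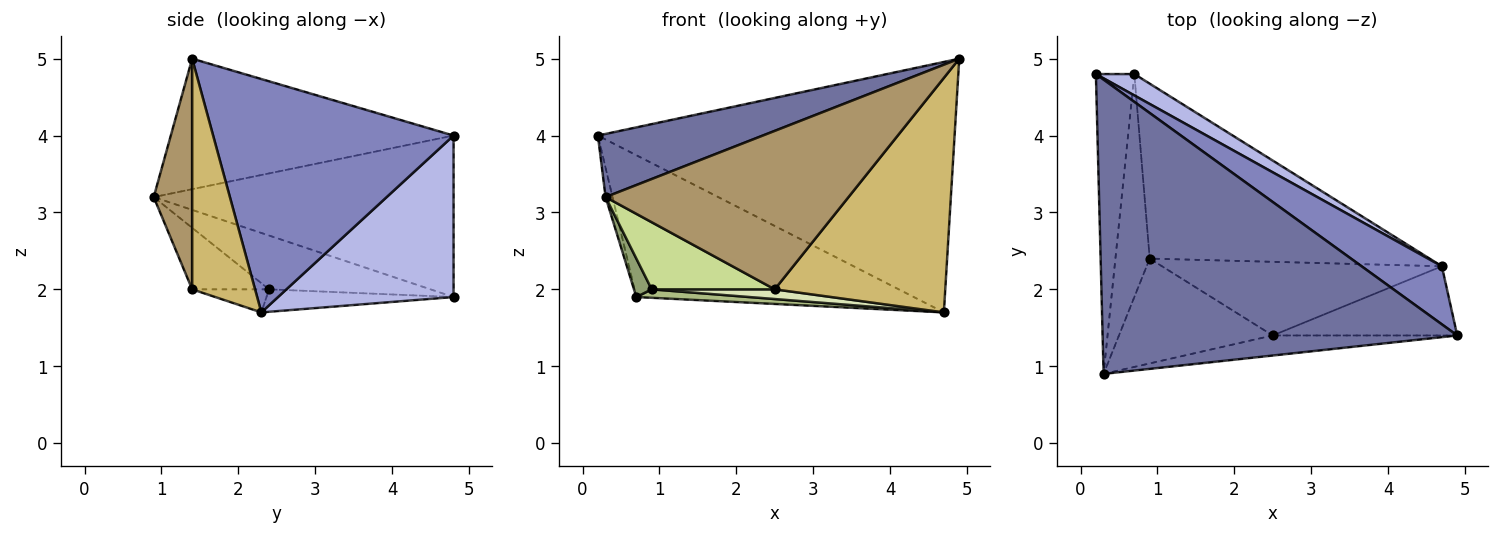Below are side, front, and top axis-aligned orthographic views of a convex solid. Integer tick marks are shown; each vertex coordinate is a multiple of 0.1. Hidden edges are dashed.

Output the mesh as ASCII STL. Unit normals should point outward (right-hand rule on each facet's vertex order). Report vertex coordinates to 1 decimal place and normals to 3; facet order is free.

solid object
 facet normal -0.339 -0.197 0.920
  outer loop
   vertex 0.3 0.9 3.2
   vertex 4.9 1.4 5.0
   vertex 0.2 4.8 4.0
  endloop
 endfacet
 facet normal 0.549 0.814 0.189
  outer loop
   vertex 4.7 2.3 1.7
   vertex 0.2 4.8 4.0
   vertex 4.9 1.4 5.0
  endloop
 endfacet
 facet normal -0.973 0.023 -0.232
  outer loop
   vertex 0.7 4.8 1.9
   vertex 0.3 0.9 3.2
   vertex 0.2 4.8 4.0
  endloop
 endfacet
 facet normal 0.530 0.838 0.126
  outer loop
   vertex 0.7 4.8 1.9
   vertex 0.2 4.8 4.0
   vertex 4.7 2.3 1.7
  endloop
 endfacet
 facet normal -0.840 -0.092 -0.535
  outer loop
   vertex 0.9 2.4 2.0
   vertex 0.3 0.9 3.2
   vertex 0.7 4.8 1.9
  endloop
 endfacet
 facet normal -0.080 -0.048 -0.996
  outer loop
   vertex 0.9 2.4 2.0
   vertex 0.7 4.8 1.9
   vertex 4.7 2.3 1.7
  endloop
 endfacet
 facet normal -0.319 -0.511 -0.798
  outer loop
   vertex 2.5 1.4 2.0
   vertex 0.3 0.9 3.2
   vertex 0.9 2.4 2.0
  endloop
 endfacet
 facet normal -0.081 -0.130 -0.988
  outer loop
   vertex 2.5 1.4 2.0
   vertex 0.9 2.4 2.0
   vertex 4.7 2.3 1.7
  endloop
 endfacet
 facet normal 0.155 -0.980 -0.124
  outer loop
   vertex 2.5 1.4 2.0
   vertex 4.9 1.4 5.0
   vertex 0.3 0.9 3.2
  endloop
 endfacet
 facet normal 0.334 -0.904 -0.267
  outer loop
   vertex 2.5 1.4 2.0
   vertex 4.7 2.3 1.7
   vertex 4.9 1.4 5.0
  endloop
 endfacet
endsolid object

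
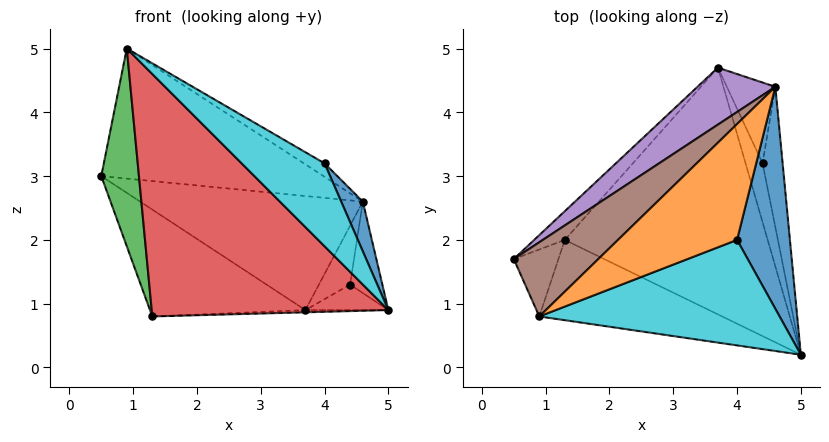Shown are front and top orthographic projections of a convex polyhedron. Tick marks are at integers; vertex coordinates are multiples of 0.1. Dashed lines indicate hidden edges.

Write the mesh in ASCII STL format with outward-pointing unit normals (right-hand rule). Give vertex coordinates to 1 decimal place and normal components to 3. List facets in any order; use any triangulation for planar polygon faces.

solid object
 facet normal -0.732 0.658 -0.177
  outer loop
   vertex 1.3 2.0 0.8
   vertex 0.5 1.7 3.0
   vertex 3.7 4.7 0.9
  endloop
 endfacet
 facet normal 0.031 0.009 -0.999
  outer loop
   vertex 1.3 2.0 0.8
   vertex 3.7 4.7 0.9
   vertex 5.0 0.2 0.9
  endloop
 endfacet
 facet normal -0.466 -0.838 -0.284
  outer loop
   vertex 1.3 2.0 0.8
   vertex 0.9 0.8 5.0
   vertex 0.5 1.7 3.0
  endloop
 endfacet
 facet normal -0.413 -0.865 -0.286
  outer loop
   vertex 1.3 2.0 0.8
   vertex 5.0 0.2 0.9
   vertex 0.9 0.8 5.0
  endloop
 endfacet
 facet normal -0.479 0.785 0.392
  outer loop
   vertex 4.6 4.4 2.6
   vertex 3.7 4.7 0.9
   vertex 0.5 1.7 3.0
  endloop
 endfacet
 facet normal -0.464 0.769 0.439
  outer loop
   vertex 4.6 4.4 2.6
   vertex 0.5 1.7 3.0
   vertex 0.9 0.8 5.0
  endloop
 endfacet
 facet normal 0.809 0.234 -0.539
  outer loop
   vertex 4.4 3.2 1.3
   vertex 5.0 0.2 0.9
   vertex 3.7 4.7 0.9
  endloop
 endfacet
 facet normal 0.908 0.228 -0.351
  outer loop
   vertex 4.4 3.2 1.3
   vertex 4.6 4.4 2.6
   vertex 5.0 0.2 0.9
  endloop
 endfacet
 facet normal 0.865 0.295 -0.406
  outer loop
   vertex 4.4 3.2 1.3
   vertex 3.7 4.7 0.9
   vertex 4.6 4.4 2.6
  endloop
 endfacet
 facet normal 0.571 -0.507 0.645
  outer loop
   vertex 4.0 2.0 3.2
   vertex 0.9 0.8 5.0
   vertex 5.0 0.2 0.9
  endloop
 endfacet
 facet normal 0.880 -0.104 0.464
  outer loop
   vertex 4.0 2.0 3.2
   vertex 5.0 0.2 0.9
   vertex 4.6 4.4 2.6
  endloop
 endfacet
 facet normal 0.470 0.102 0.877
  outer loop
   vertex 4.0 2.0 3.2
   vertex 4.6 4.4 2.6
   vertex 0.9 0.8 5.0
  endloop
 endfacet
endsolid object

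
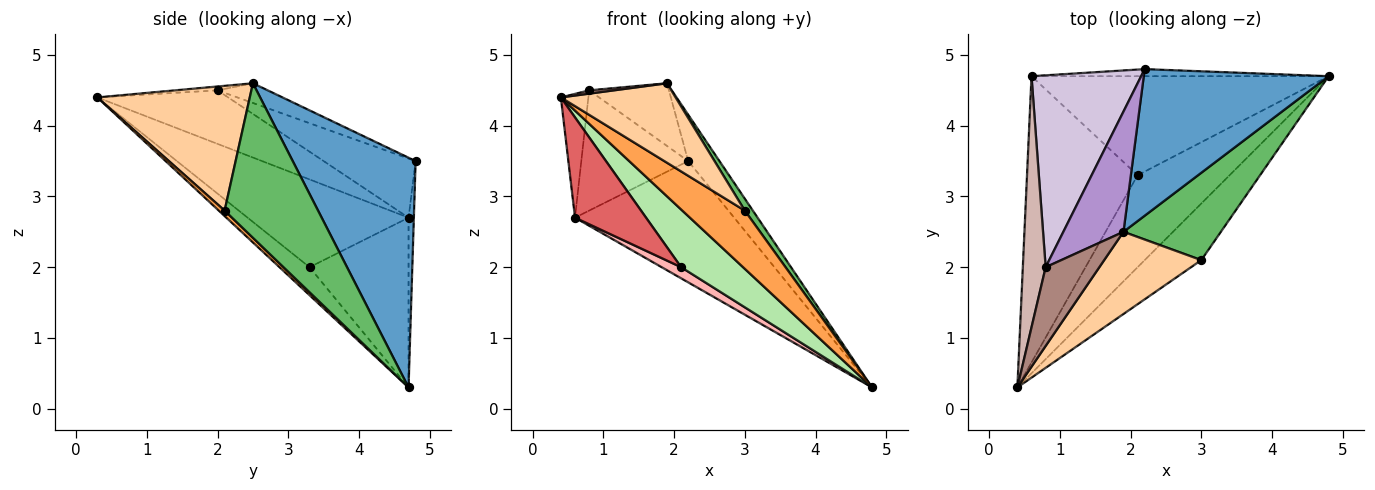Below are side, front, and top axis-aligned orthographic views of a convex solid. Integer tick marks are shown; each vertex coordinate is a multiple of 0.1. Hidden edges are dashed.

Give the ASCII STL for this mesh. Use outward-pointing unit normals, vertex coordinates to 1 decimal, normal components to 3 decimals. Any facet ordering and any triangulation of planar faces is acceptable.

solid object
 facet normal 0.764 0.194 0.615
  outer loop
   vertex 1.9 2.5 4.6
   vertex 4.8 4.7 0.3
   vertex 2.2 4.8 3.5
  endloop
 endfacet
 facet normal -0.033 0.998 -0.058
  outer loop
   vertex 0.6 4.7 2.7
   vertex 2.2 4.8 3.5
   vertex 4.8 4.7 0.3
  endloop
 endfacet
 facet normal 0.067 -0.715 -0.696
  outer loop
   vertex 3.0 2.1 2.8
   vertex 0.4 0.3 4.4
   vertex 4.8 4.7 0.3
  endloop
 endfacet
 facet normal 0.679 -0.511 0.528
  outer loop
   vertex 3.0 2.1 2.8
   vertex 1.9 2.5 4.6
   vertex 0.4 0.3 4.4
  endloop
 endfacet
 facet normal 0.844 -0.073 0.532
  outer loop
   vertex 3.0 2.1 2.8
   vertex 4.8 4.7 0.3
   vertex 1.9 2.5 4.6
  endloop
 endfacet
 facet normal -0.250 -0.515 -0.820
  outer loop
   vertex 2.1 3.3 2.0
   vertex 4.8 4.7 0.3
   vertex 0.4 0.3 4.4
  endloop
 endfacet
 facet normal -0.599 -0.265 -0.755
  outer loop
   vertex 2.1 3.3 2.0
   vertex 0.4 0.3 4.4
   vertex 0.6 4.7 2.7
  endloop
 endfacet
 facet normal -0.494 -0.097 -0.864
  outer loop
   vertex 2.1 3.3 2.0
   vertex 0.6 4.7 2.7
   vertex 4.8 4.7 0.3
  endloop
 endfacet
 facet normal -0.279 0.444 0.852
  outer loop
   vertex 0.8 2.0 4.5
   vertex 1.9 2.5 4.6
   vertex 2.2 4.8 3.5
  endloop
 endfacet
 facet normal -0.416 0.483 0.771
  outer loop
   vertex 0.8 2.0 4.5
   vertex 2.2 4.8 3.5
   vertex 0.6 4.7 2.7
  endloop
 endfacet
 facet normal -0.072 -0.042 0.997
  outer loop
   vertex 0.8 2.0 4.5
   vertex 0.4 0.3 4.4
   vertex 1.9 2.5 4.6
  endloop
 endfacet
 facet normal -0.903 0.190 0.385
  outer loop
   vertex 0.8 2.0 4.5
   vertex 0.6 4.7 2.7
   vertex 0.4 0.3 4.4
  endloop
 endfacet
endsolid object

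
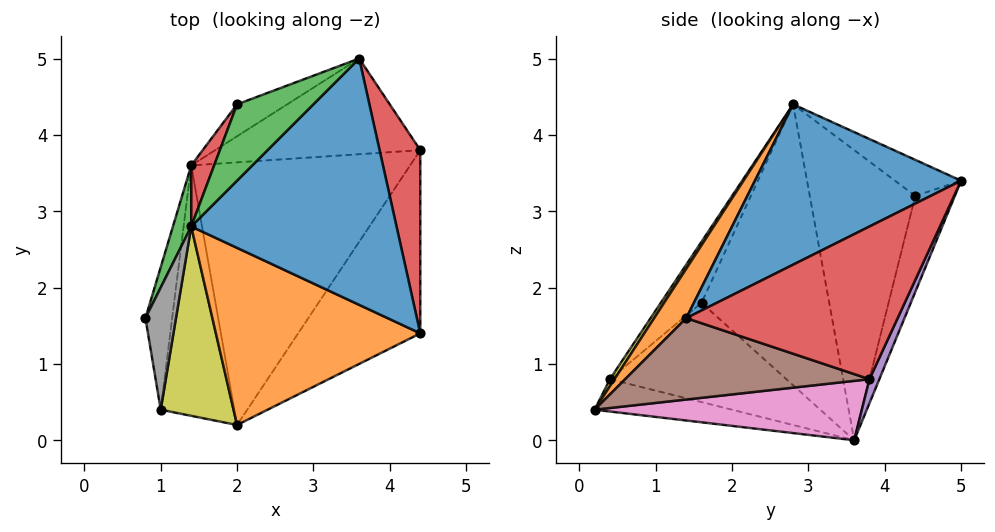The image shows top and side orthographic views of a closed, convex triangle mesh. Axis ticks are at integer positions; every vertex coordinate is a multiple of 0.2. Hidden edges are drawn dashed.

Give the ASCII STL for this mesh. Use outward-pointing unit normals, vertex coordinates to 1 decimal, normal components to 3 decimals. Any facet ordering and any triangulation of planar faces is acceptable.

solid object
 facet normal 0.596 -0.249 0.763
  outer loop
   vertex 1.4 2.8 4.4
   vertex 4.4 1.4 1.6
   vertex 3.6 5.0 3.4
  endloop
 endfacet
 facet normal 0.134 -0.822 0.554
  outer loop
   vertex 1.4 2.8 4.4
   vertex 2.0 0.2 0.4
   vertex 4.4 1.4 1.6
  endloop
 endfacet
 facet normal -0.940 0.337 0.061
  outer loop
   vertex 1.4 2.8 4.4
   vertex 1.4 3.6 0.0
   vertex 0.8 1.6 1.8
  endloop
 endfacet
 facet normal 0.963 0.086 0.257
  outer loop
   vertex 4.4 3.8 0.8
   vertex 3.6 5.0 3.4
   vertex 4.4 1.4 1.6
  endloop
 endfacet
 facet normal 0.048 0.912 -0.406
  outer loop
   vertex 4.4 3.8 0.8
   vertex 1.4 3.6 0.0
   vertex 3.6 5.0 3.4
  endloop
 endfacet
 facet normal 0.535 -0.267 -0.802
  outer loop
   vertex 4.4 3.8 0.8
   vertex 4.4 1.4 1.6
   vertex 2.0 0.2 0.4
  endloop
 endfacet
 facet normal 0.261 -0.067 -0.963
  outer loop
   vertex 4.4 3.8 0.8
   vertex 2.0 0.2 0.4
   vertex 1.4 3.6 0.0
  endloop
 endfacet
 facet normal -0.793 -0.463 0.396
  outer loop
   vertex 1.0 0.4 0.8
   vertex 1.4 2.8 4.4
   vertex 0.8 1.6 1.8
  endloop
 endfacet
 facet normal 0.053 -0.834 0.550
  outer loop
   vertex 1.0 0.4 0.8
   vertex 2.0 0.2 0.4
   vertex 1.4 2.8 4.4
  endloop
 endfacet
 facet normal -0.964 0.056 -0.260
  outer loop
   vertex 1.0 0.4 0.8
   vertex 0.8 1.6 1.8
   vertex 1.4 3.6 0.0
  endloop
 endfacet
 facet normal -0.396 -0.176 -0.901
  outer loop
   vertex 1.0 0.4 0.8
   vertex 1.4 3.6 0.0
   vertex 2.0 0.2 0.4
  endloop
 endfacet
 facet normal -0.327 0.929 -0.171
  outer loop
   vertex 2.0 4.4 3.2
   vertex 3.6 5.0 3.4
   vertex 1.4 3.6 0.0
  endloop
 endfacet
 facet normal -0.328 0.642 0.693
  outer loop
   vertex 2.0 4.4 3.2
   vertex 1.4 2.8 4.4
   vertex 3.6 5.0 3.4
  endloop
 endfacet
 facet normal -0.915 0.397 0.072
  outer loop
   vertex 2.0 4.4 3.2
   vertex 1.4 3.6 0.0
   vertex 1.4 2.8 4.4
  endloop
 endfacet
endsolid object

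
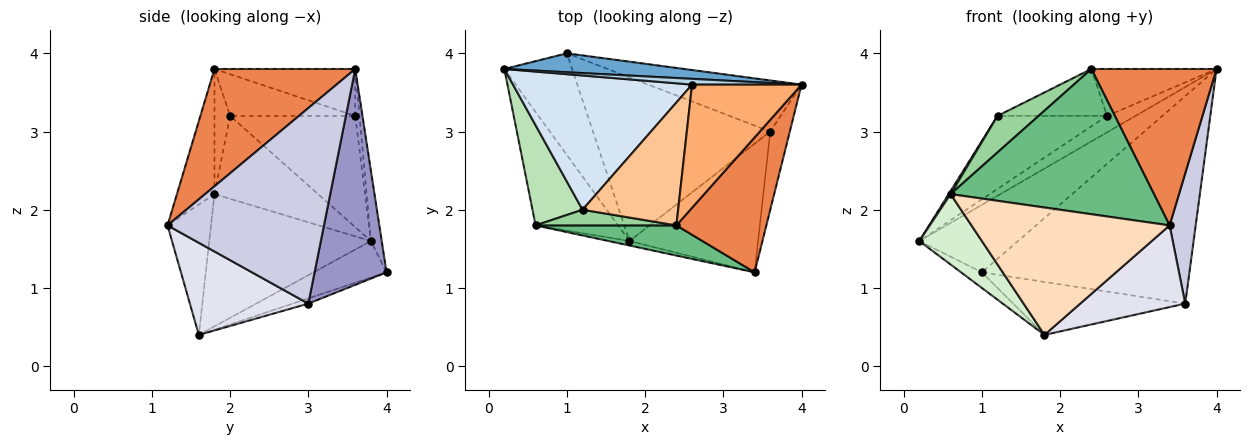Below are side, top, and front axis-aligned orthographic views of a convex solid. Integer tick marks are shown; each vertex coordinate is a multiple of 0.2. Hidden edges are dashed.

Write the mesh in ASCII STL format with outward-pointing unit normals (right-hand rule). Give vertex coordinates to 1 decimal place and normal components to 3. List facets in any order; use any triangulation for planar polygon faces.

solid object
 facet normal -0.105 0.958 0.269
  outer loop
   vertex 1.0 4.0 1.2
   vertex 0.2 3.8 1.6
   vertex 4.0 3.6 3.8
  endloop
 endfacet
 facet normal -0.470 0.134 -0.873
  outer loop
   vertex 1.8 1.6 0.4
   vertex 0.2 3.8 1.6
   vertex 1.0 4.0 1.2
  endloop
 endfacet
 facet normal -0.140 0.935 0.327
  outer loop
   vertex 2.6 3.6 3.2
   vertex 4.0 3.6 3.8
   vertex 0.2 3.8 1.6
  endloop
 endfacet
 facet normal -0.479 0.419 0.771
  outer loop
   vertex 2.6 3.6 3.2
   vertex 0.2 3.8 1.6
   vertex 1.2 2.0 3.2
  endloop
 endfacet
 facet normal 0.648 -0.576 0.497
  outer loop
   vertex 2.4 1.8 3.8
   vertex 3.4 1.2 1.8
   vertex 4.0 3.6 3.8
  endloop
 endfacet
 facet normal -0.372 0.330 0.868
  outer loop
   vertex 2.4 1.8 3.8
   vertex 4.0 3.6 3.8
   vertex 2.6 3.6 3.2
  endloop
 endfacet
 facet normal -0.377 0.330 0.865
  outer loop
   vertex 2.4 1.8 3.8
   vertex 2.6 3.6 3.2
   vertex 1.2 2.0 3.2
  endloop
 endfacet
 facet normal -0.214 -0.976 -0.034
  outer loop
   vertex 0.6 1.8 2.2
   vertex 1.8 1.6 0.4
   vertex 3.4 1.2 1.8
  endloop
 endfacet
 facet normal -0.178 -0.963 0.200
  outer loop
   vertex 0.6 1.8 2.2
   vertex 3.4 1.2 1.8
   vertex 2.4 1.8 3.8
  endloop
 endfacet
 facet normal -0.330 -0.868 0.372
  outer loop
   vertex 0.6 1.8 2.2
   vertex 2.4 1.8 3.8
   vertex 1.2 2.0 3.2
  endloop
 endfacet
 facet normal -0.856 -0.016 0.517
  outer loop
   vertex 0.6 1.8 2.2
   vertex 1.2 2.0 3.2
   vertex 0.2 3.8 1.6
  endloop
 endfacet
 facet normal -0.806 -0.312 -0.503
  outer loop
   vertex 0.6 1.8 2.2
   vertex 0.2 3.8 1.6
   vertex 1.8 1.6 0.4
  endloop
 endfacet
 facet normal 0.319 0.920 -0.227
  outer loop
   vertex 3.6 3.0 0.8
   vertex 1.0 4.0 1.2
   vertex 4.0 3.6 3.8
  endloop
 endfacet
 facet normal -0.028 0.308 -0.951
  outer loop
   vertex 3.6 3.0 0.8
   vertex 1.8 1.6 0.4
   vertex 1.0 4.0 1.2
  endloop
 endfacet
 facet normal 0.982 -0.164 -0.098
  outer loop
   vertex 3.6 3.0 0.8
   vertex 4.0 3.6 3.8
   vertex 3.4 1.2 1.8
  endloop
 endfacet
 facet normal 0.517 -0.459 -0.722
  outer loop
   vertex 3.6 3.0 0.8
   vertex 3.4 1.2 1.8
   vertex 1.8 1.6 0.4
  endloop
 endfacet
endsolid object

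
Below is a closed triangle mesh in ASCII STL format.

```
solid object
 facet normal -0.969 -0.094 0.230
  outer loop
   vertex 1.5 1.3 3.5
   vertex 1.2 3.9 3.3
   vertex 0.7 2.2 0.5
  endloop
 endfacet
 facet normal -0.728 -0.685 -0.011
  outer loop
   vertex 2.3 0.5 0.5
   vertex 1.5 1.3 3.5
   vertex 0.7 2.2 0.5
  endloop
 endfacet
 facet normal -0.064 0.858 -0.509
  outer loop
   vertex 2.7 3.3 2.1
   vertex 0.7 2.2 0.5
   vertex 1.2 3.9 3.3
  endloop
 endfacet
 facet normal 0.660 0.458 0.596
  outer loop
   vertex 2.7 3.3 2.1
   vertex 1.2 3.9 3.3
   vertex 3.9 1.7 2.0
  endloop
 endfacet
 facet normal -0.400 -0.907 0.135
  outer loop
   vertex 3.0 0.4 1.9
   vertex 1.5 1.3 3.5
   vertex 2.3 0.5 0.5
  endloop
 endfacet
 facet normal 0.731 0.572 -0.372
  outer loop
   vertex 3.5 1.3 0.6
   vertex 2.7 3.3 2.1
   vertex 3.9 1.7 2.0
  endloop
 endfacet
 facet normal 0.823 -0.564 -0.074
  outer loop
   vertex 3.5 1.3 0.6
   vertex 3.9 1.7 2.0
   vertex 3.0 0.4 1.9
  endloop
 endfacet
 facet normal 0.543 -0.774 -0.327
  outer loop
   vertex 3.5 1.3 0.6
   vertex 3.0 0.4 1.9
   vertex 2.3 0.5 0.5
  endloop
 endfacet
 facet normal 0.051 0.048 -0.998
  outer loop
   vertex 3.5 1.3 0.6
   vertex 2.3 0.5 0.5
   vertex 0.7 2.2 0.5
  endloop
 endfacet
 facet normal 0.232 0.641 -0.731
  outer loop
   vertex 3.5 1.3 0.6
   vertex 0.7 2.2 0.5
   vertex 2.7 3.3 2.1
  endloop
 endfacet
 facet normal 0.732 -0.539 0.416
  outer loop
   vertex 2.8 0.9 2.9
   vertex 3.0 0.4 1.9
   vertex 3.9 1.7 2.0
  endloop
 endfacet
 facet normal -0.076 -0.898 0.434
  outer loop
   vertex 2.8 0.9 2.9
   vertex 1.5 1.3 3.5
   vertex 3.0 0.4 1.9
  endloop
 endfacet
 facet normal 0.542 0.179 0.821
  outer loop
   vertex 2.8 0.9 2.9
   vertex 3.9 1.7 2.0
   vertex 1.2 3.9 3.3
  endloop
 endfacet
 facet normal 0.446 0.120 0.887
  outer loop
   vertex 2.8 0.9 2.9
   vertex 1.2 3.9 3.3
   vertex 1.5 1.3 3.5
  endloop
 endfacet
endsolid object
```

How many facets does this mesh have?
14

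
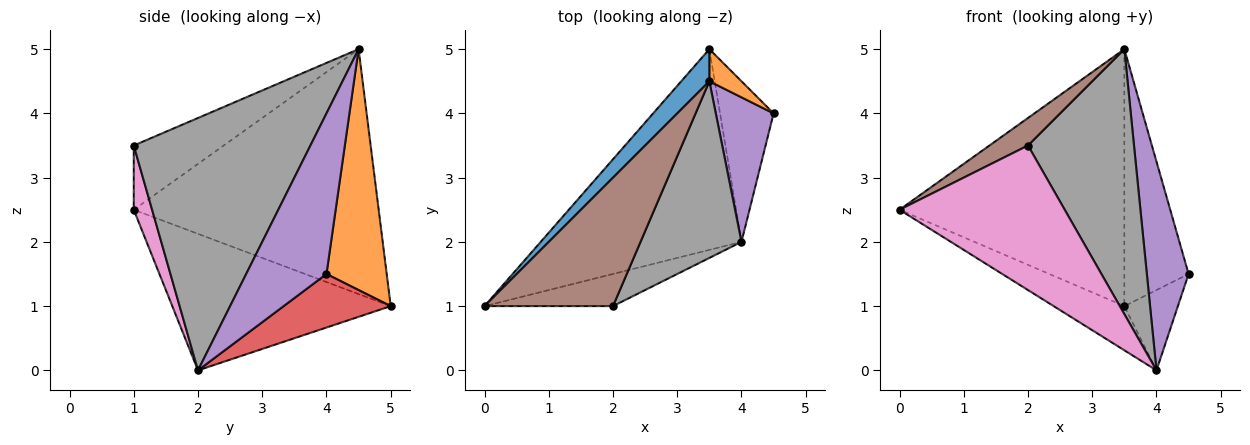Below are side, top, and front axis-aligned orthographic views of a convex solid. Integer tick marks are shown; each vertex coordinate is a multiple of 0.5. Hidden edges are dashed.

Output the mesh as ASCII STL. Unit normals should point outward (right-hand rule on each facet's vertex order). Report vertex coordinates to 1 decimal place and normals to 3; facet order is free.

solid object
 facet normal -0.734 0.674 0.084
  outer loop
   vertex 3.5 4.5 5.0
   vertex 3.5 5.0 1.0
   vertex 0.0 1.0 2.5
  endloop
 endfacet
 facet normal 0.681 0.727 0.091
  outer loop
   vertex 3.5 4.5 5.0
   vertex 4.5 4.0 1.5
   vertex 3.5 5.0 1.0
  endloop
 endfacet
 facet normal -0.553 0.179 -0.814
  outer loop
   vertex 4.0 2.0 0.0
   vertex 0.0 1.0 2.5
   vertex 3.5 5.0 1.0
  endloop
 endfacet
 facet normal 0.667 0.333 -0.667
  outer loop
   vertex 4.0 2.0 0.0
   vertex 3.5 5.0 1.0
   vertex 4.5 4.0 1.5
  endloop
 endfacet
 facet normal 0.845 -0.439 0.304
  outer loop
   vertex 4.0 2.0 0.0
   vertex 4.5 4.0 1.5
   vertex 3.5 4.5 5.0
  endloop
 endfacet
 facet normal -0.439 -0.188 0.878
  outer loop
   vertex 2.0 1.0 3.5
   vertex 3.5 4.5 5.0
   vertex 0.0 1.0 2.5
  endloop
 endfacet
 facet normal 0.108 -0.970 -0.216
  outer loop
   vertex 2.0 1.0 3.5
   vertex 0.0 1.0 2.5
   vertex 4.0 2.0 0.0
  endloop
 endfacet
 facet normal 0.811 -0.487 0.324
  outer loop
   vertex 2.0 1.0 3.5
   vertex 4.0 2.0 0.0
   vertex 3.5 4.5 5.0
  endloop
 endfacet
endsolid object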